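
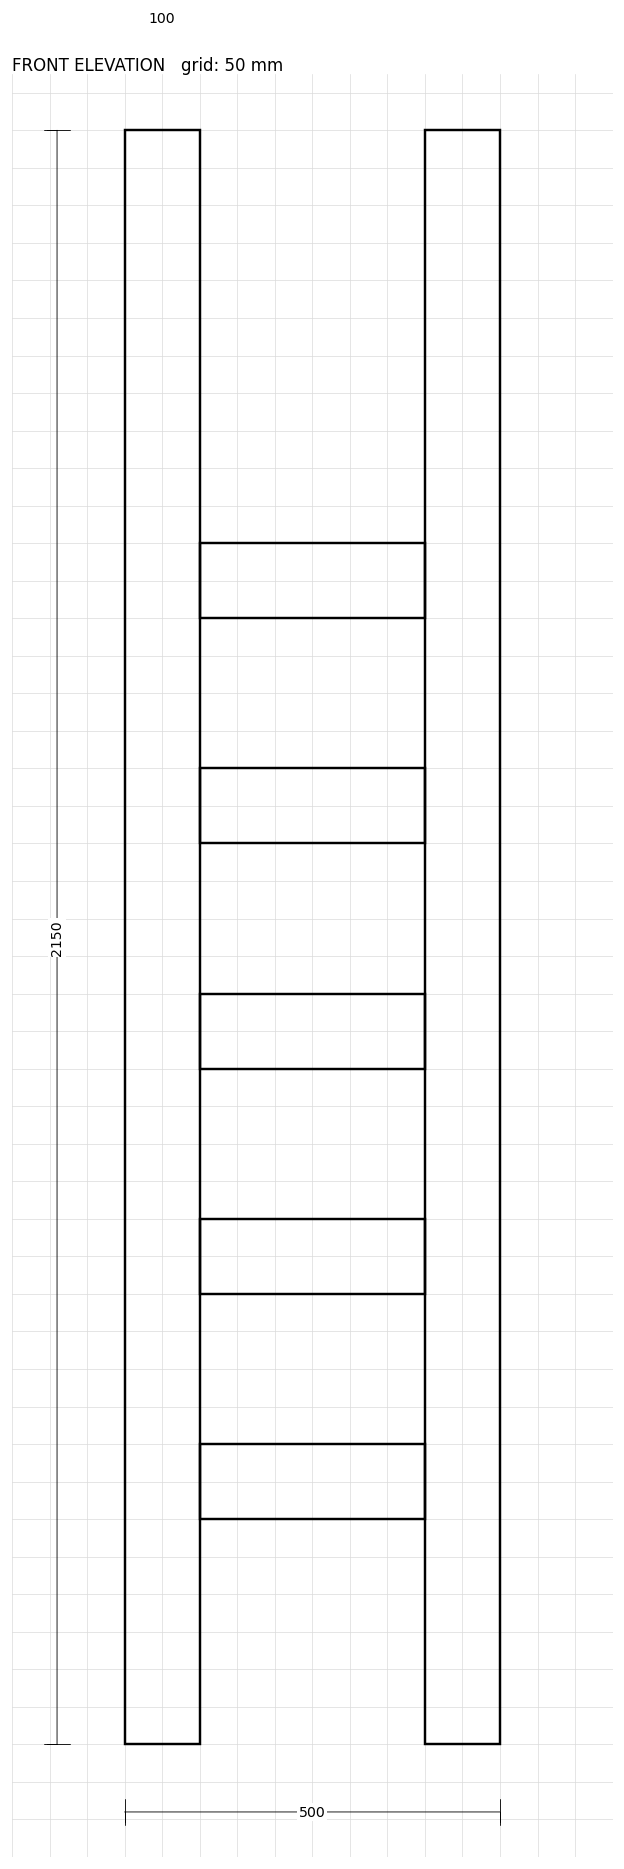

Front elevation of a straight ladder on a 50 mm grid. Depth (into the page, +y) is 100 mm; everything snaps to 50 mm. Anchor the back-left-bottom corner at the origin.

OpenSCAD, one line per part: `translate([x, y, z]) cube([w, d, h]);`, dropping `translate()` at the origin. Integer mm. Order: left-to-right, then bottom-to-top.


cube([100, 100, 2150]);
translate([100, 0, 300]) cube([300, 100, 100]);
translate([100, 0, 600]) cube([300, 100, 100]);
translate([100, 0, 900]) cube([300, 100, 100]);
translate([100, 0, 1200]) cube([300, 100, 100]);
translate([100, 0, 1500]) cube([300, 100, 100]);
translate([400, 0, 0]) cube([100, 100, 2150]);


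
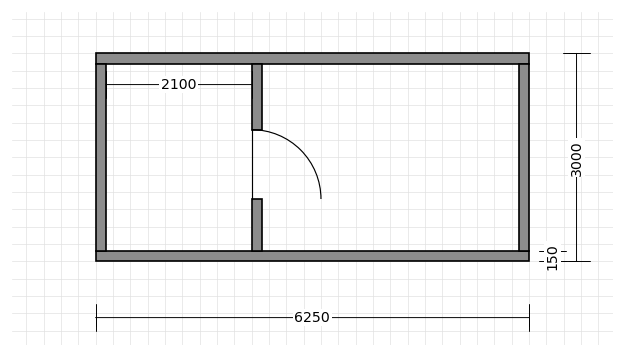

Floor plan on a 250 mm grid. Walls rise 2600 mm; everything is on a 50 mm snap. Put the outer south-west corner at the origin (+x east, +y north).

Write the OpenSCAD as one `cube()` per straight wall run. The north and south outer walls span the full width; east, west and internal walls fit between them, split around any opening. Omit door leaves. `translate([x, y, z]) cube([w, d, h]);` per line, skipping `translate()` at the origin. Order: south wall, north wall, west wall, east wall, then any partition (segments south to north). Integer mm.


cube([6250, 150, 2600]);
translate([0, 2850, 0]) cube([6250, 150, 2600]);
translate([0, 150, 0]) cube([150, 2700, 2600]);
translate([6100, 150, 0]) cube([150, 2700, 2600]);
translate([2250, 150, 0]) cube([150, 750, 2600]);
translate([2250, 1900, 0]) cube([150, 950, 2600]);


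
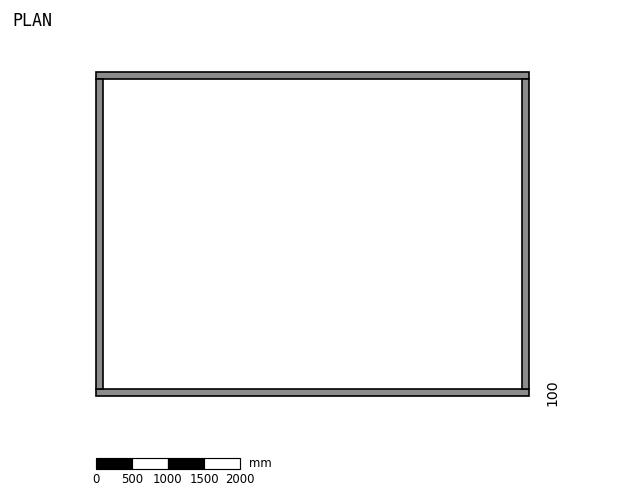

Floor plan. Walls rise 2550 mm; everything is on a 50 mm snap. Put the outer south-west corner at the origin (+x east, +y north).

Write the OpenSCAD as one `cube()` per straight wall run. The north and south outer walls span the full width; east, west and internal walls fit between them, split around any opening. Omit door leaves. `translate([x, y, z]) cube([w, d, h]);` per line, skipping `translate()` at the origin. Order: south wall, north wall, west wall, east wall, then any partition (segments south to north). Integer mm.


cube([6000, 100, 2550]);
translate([0, 4400, 0]) cube([6000, 100, 2550]);
translate([0, 100, 0]) cube([100, 4300, 2550]);
translate([5900, 100, 0]) cube([100, 4300, 2550]);


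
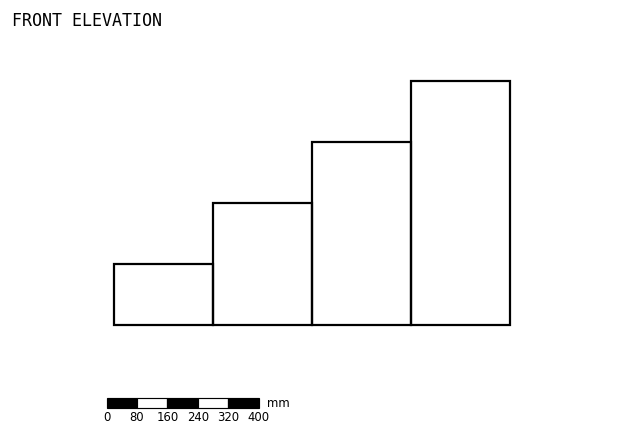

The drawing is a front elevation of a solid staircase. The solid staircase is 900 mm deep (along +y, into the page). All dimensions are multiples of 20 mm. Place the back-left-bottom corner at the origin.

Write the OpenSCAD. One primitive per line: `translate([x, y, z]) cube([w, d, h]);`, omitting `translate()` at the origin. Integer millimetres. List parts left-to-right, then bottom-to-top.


cube([260, 900, 160]);
translate([260, 0, 0]) cube([260, 900, 320]);
translate([520, 0, 0]) cube([260, 900, 480]);
translate([780, 0, 0]) cube([260, 900, 640]);


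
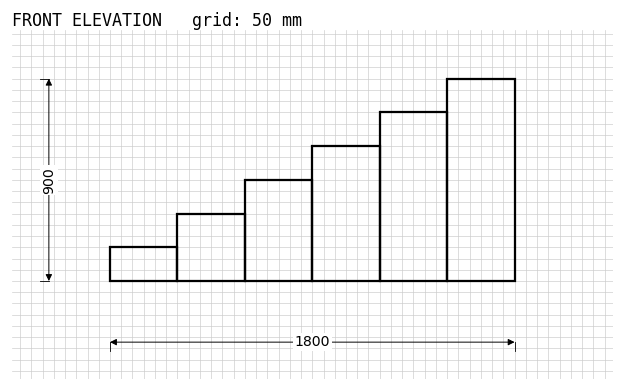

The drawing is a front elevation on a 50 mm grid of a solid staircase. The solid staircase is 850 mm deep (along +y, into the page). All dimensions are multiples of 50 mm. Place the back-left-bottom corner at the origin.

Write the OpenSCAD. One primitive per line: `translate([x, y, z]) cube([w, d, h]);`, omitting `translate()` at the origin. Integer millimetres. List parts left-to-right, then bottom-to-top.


cube([300, 850, 150]);
translate([300, 0, 0]) cube([300, 850, 300]);
translate([600, 0, 0]) cube([300, 850, 450]);
translate([900, 0, 0]) cube([300, 850, 600]);
translate([1200, 0, 0]) cube([300, 850, 750]);
translate([1500, 0, 0]) cube([300, 850, 900]);


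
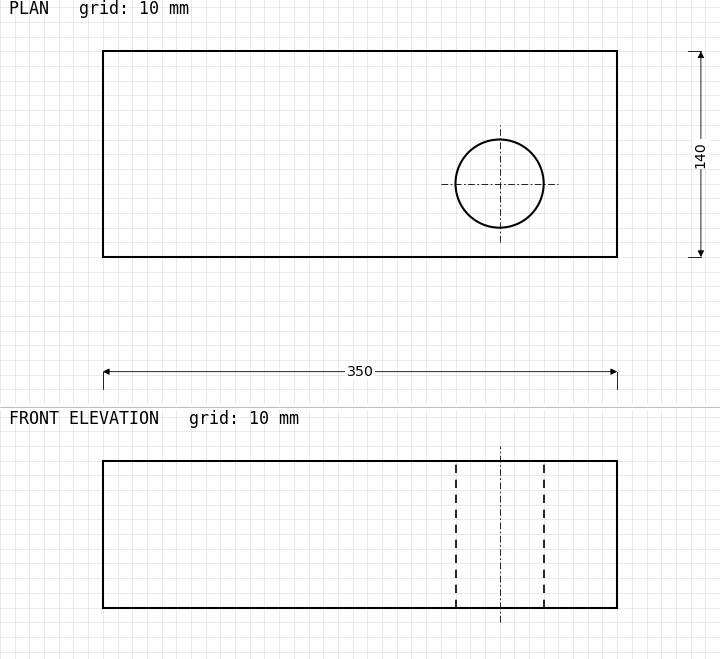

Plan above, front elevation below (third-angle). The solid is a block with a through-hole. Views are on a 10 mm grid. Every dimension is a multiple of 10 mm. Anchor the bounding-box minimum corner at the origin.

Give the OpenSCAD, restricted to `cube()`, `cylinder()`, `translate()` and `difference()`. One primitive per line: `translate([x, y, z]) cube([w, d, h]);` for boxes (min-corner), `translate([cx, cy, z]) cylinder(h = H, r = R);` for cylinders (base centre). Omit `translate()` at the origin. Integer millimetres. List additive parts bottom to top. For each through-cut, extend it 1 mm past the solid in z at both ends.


difference() {
  cube([350, 140, 100]);
  translate([270, 50, -1]) cylinder(h = 102, r = 30);
}


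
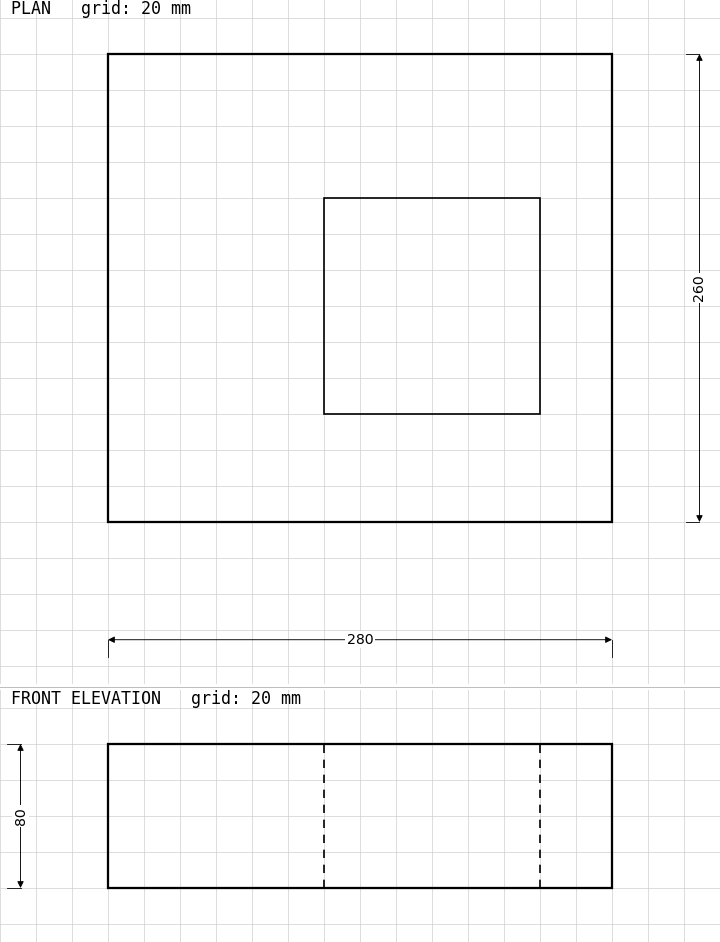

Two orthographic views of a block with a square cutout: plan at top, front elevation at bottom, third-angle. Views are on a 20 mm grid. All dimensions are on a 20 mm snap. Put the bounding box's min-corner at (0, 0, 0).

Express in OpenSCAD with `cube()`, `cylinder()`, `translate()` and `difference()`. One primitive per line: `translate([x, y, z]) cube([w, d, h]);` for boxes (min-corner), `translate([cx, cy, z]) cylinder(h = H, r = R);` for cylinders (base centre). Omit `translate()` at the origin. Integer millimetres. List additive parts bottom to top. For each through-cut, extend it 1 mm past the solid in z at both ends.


difference() {
  cube([280, 260, 80]);
  translate([120, 60, -1]) cube([120, 120, 82]);
}


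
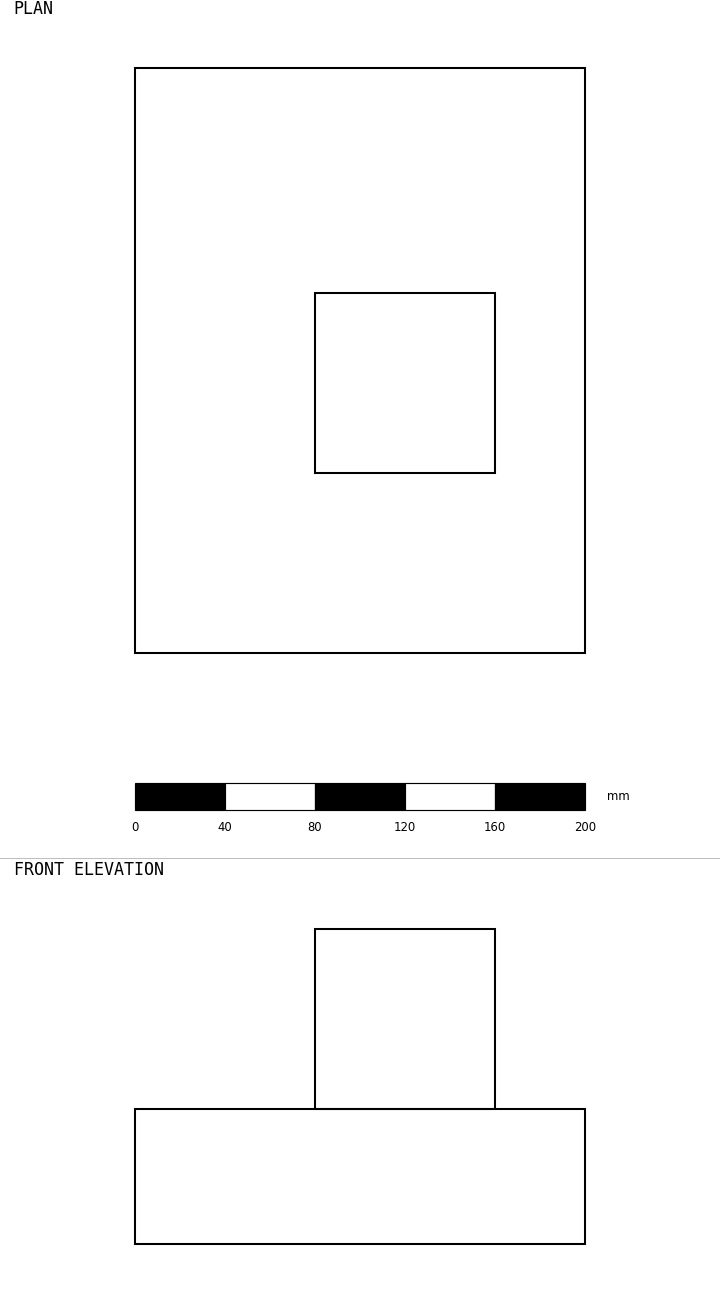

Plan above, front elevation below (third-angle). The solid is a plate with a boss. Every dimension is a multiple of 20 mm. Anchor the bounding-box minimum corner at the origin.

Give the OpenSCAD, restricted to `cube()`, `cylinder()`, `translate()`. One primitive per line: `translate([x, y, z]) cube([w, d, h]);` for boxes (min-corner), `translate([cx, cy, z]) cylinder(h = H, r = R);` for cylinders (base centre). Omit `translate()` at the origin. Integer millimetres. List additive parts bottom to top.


cube([200, 260, 60]);
translate([80, 80, 60]) cube([80, 80, 80]);


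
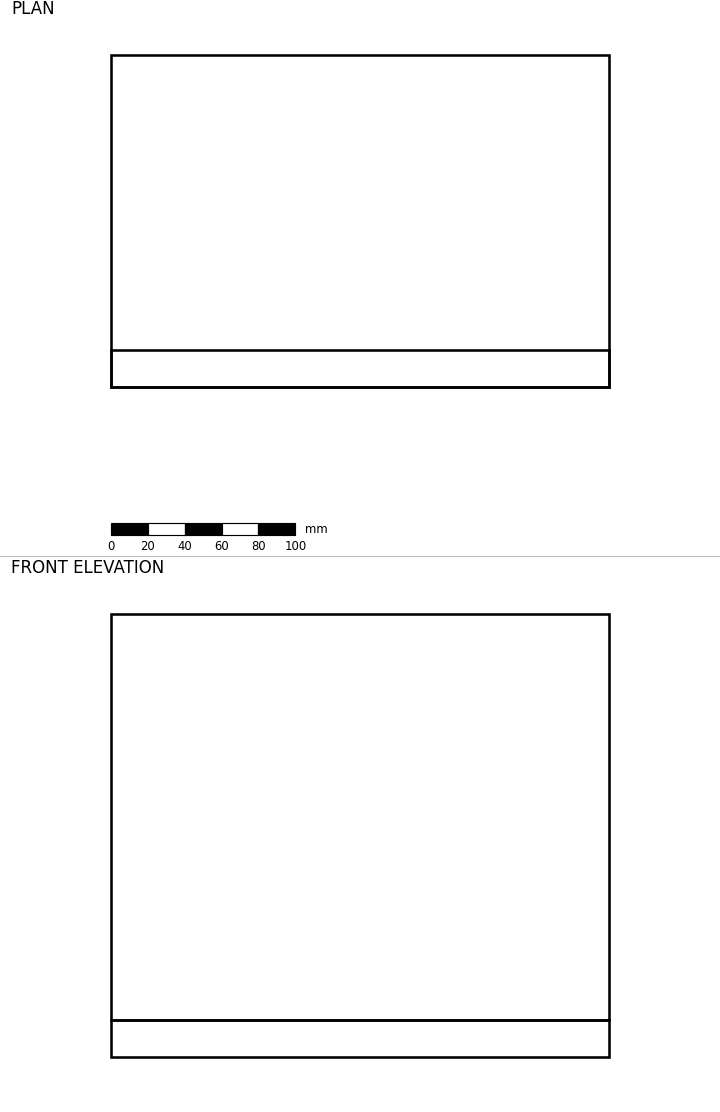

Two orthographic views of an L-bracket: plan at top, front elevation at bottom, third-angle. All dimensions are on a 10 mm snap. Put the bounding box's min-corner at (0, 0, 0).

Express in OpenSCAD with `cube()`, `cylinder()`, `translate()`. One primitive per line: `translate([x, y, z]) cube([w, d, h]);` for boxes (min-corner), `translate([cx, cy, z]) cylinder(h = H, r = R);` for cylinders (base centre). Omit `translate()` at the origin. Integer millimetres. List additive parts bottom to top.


cube([270, 180, 20]);
translate([0, 0, 20]) cube([270, 20, 220]);


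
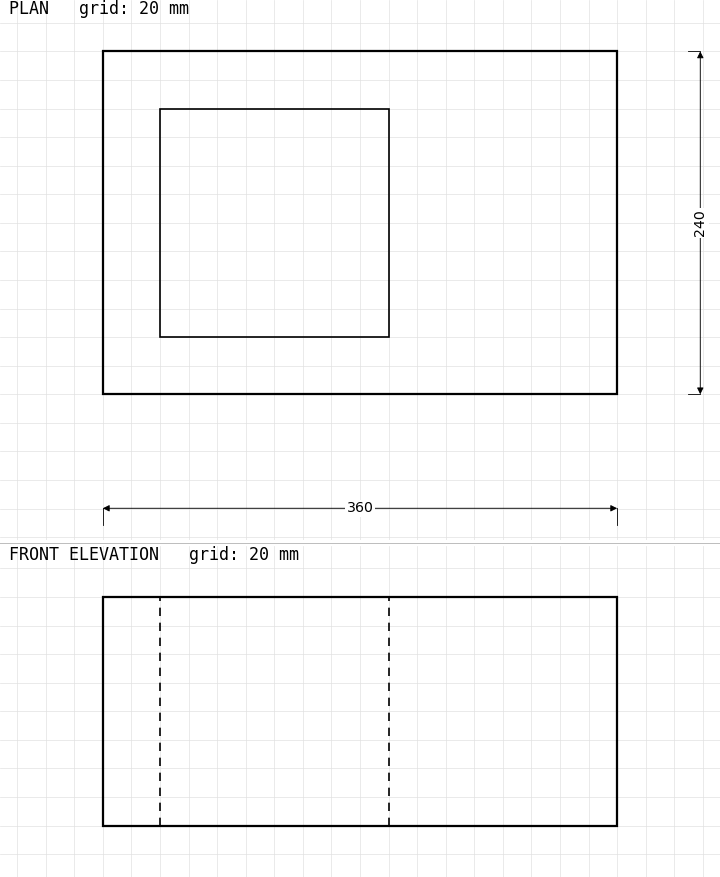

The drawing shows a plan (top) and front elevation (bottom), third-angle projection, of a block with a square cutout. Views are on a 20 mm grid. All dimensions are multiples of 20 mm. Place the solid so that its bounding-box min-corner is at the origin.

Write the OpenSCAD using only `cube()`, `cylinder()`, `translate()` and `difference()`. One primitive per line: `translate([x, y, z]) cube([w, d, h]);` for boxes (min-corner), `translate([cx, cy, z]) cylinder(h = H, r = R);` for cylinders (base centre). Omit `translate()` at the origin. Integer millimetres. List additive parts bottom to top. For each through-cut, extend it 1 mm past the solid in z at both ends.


difference() {
  cube([360, 240, 160]);
  translate([40, 40, -1]) cube([160, 160, 162]);
}


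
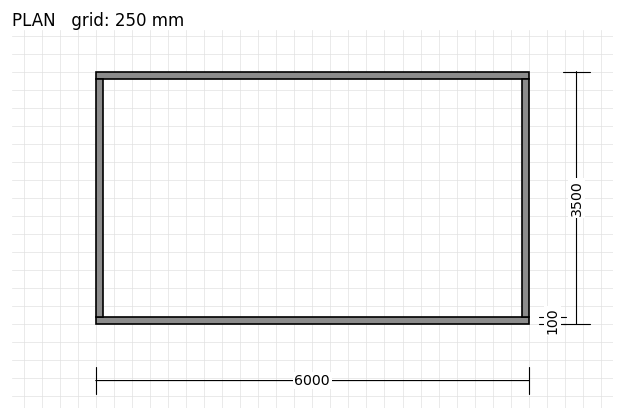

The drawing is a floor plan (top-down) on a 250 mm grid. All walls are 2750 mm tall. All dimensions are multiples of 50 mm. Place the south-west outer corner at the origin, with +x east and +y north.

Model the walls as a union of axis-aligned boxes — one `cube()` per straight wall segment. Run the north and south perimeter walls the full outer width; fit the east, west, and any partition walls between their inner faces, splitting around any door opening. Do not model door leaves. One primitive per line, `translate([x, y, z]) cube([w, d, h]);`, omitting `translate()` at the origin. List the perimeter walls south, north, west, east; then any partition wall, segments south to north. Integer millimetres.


cube([6000, 100, 2750]);
translate([0, 3400, 0]) cube([6000, 100, 2750]);
translate([0, 100, 0]) cube([100, 3300, 2750]);
translate([5900, 100, 0]) cube([100, 3300, 2750]);


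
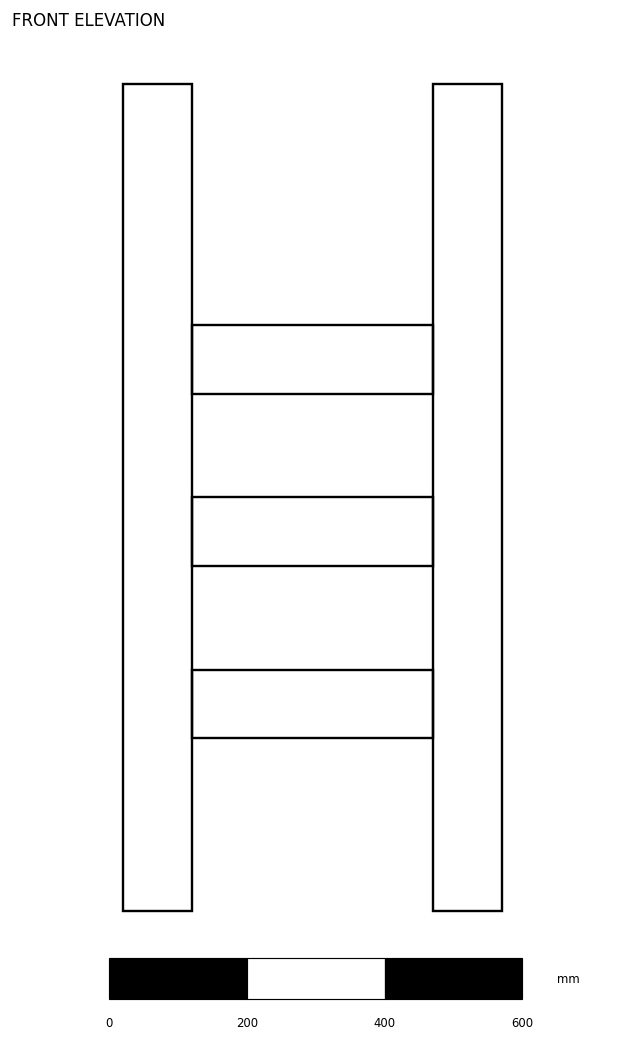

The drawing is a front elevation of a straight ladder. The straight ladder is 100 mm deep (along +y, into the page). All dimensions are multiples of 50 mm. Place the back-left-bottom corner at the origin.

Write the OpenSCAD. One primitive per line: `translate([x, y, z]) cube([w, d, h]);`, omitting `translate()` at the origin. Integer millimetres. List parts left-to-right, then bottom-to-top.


cube([100, 100, 1200]);
translate([100, 0, 250]) cube([350, 100, 100]);
translate([100, 0, 500]) cube([350, 100, 100]);
translate([100, 0, 750]) cube([350, 100, 100]);
translate([450, 0, 0]) cube([100, 100, 1200]);


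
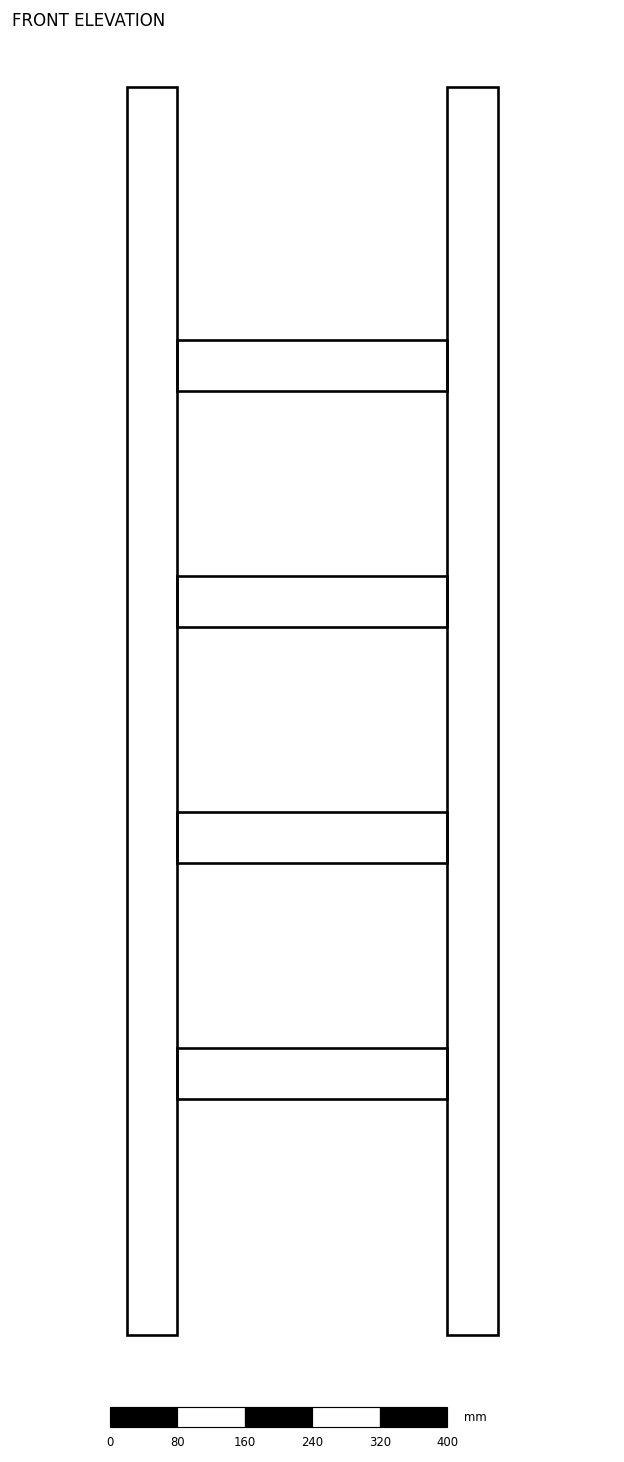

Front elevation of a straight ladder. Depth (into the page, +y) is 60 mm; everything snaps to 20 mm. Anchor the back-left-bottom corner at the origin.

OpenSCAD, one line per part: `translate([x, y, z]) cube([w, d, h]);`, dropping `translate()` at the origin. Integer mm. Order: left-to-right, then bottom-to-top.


cube([60, 60, 1480]);
translate([60, 0, 280]) cube([320, 60, 60]);
translate([60, 0, 560]) cube([320, 60, 60]);
translate([60, 0, 840]) cube([320, 60, 60]);
translate([60, 0, 1120]) cube([320, 60, 60]);
translate([380, 0, 0]) cube([60, 60, 1480]);


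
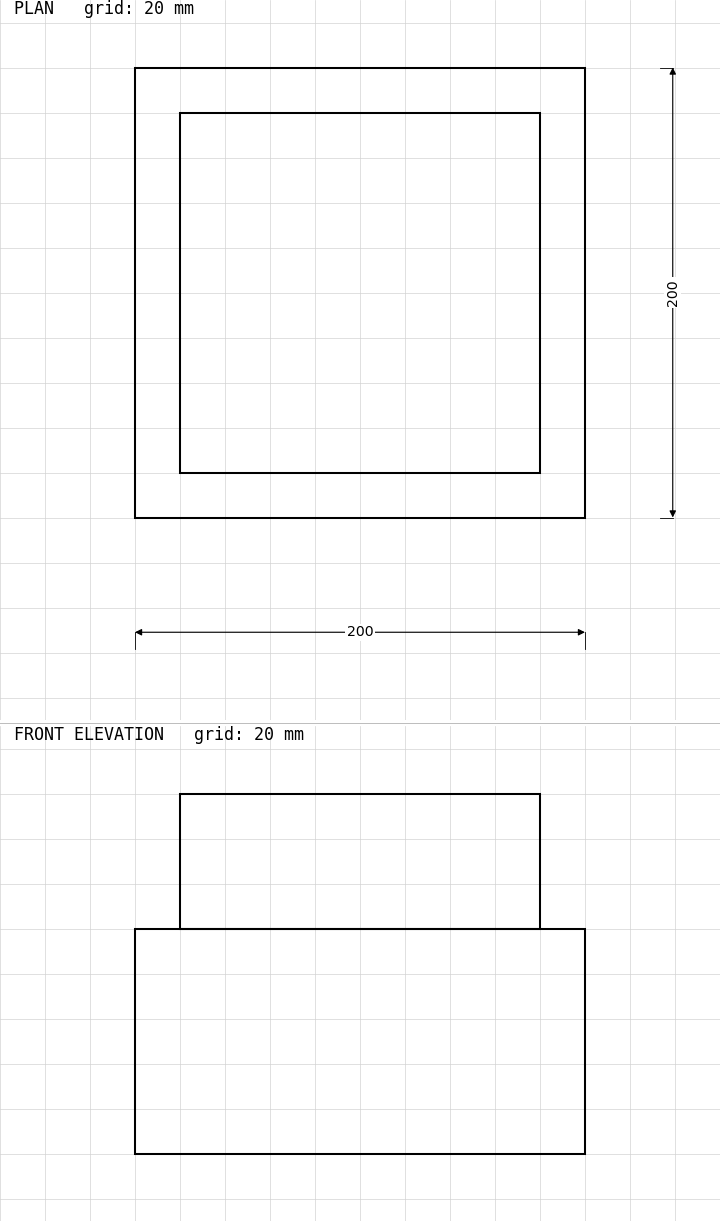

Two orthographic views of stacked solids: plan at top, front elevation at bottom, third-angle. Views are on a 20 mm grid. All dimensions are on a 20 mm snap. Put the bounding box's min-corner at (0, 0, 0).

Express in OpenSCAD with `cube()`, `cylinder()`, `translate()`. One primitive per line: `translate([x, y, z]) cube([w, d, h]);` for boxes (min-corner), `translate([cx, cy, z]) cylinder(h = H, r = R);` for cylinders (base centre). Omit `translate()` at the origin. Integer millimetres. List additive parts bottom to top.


cube([200, 200, 100]);
translate([20, 20, 100]) cube([160, 160, 60]);


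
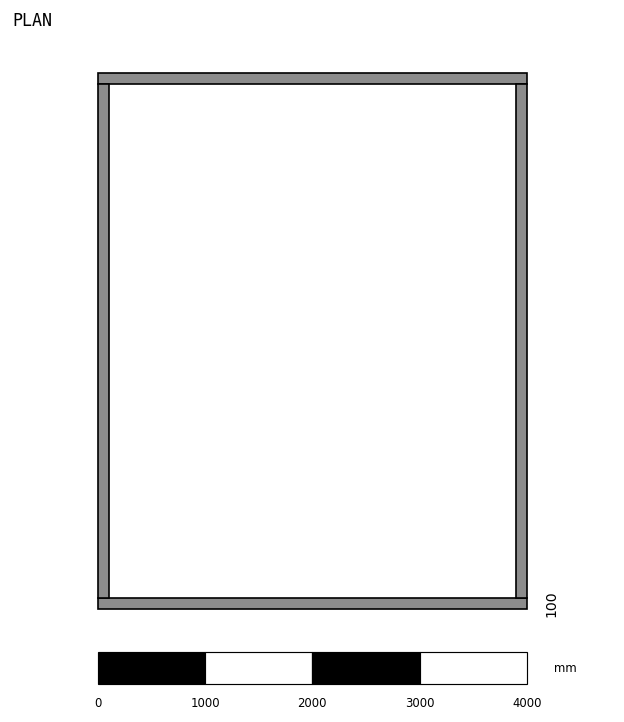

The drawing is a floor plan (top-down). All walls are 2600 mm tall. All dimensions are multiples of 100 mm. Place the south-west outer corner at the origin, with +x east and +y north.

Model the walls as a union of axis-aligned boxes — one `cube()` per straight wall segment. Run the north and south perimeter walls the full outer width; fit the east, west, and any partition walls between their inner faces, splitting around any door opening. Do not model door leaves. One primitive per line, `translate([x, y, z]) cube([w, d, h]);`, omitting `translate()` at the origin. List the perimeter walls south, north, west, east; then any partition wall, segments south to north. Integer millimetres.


cube([4000, 100, 2600]);
translate([0, 4900, 0]) cube([4000, 100, 2600]);
translate([0, 100, 0]) cube([100, 4800, 2600]);
translate([3900, 100, 0]) cube([100, 4800, 2600]);


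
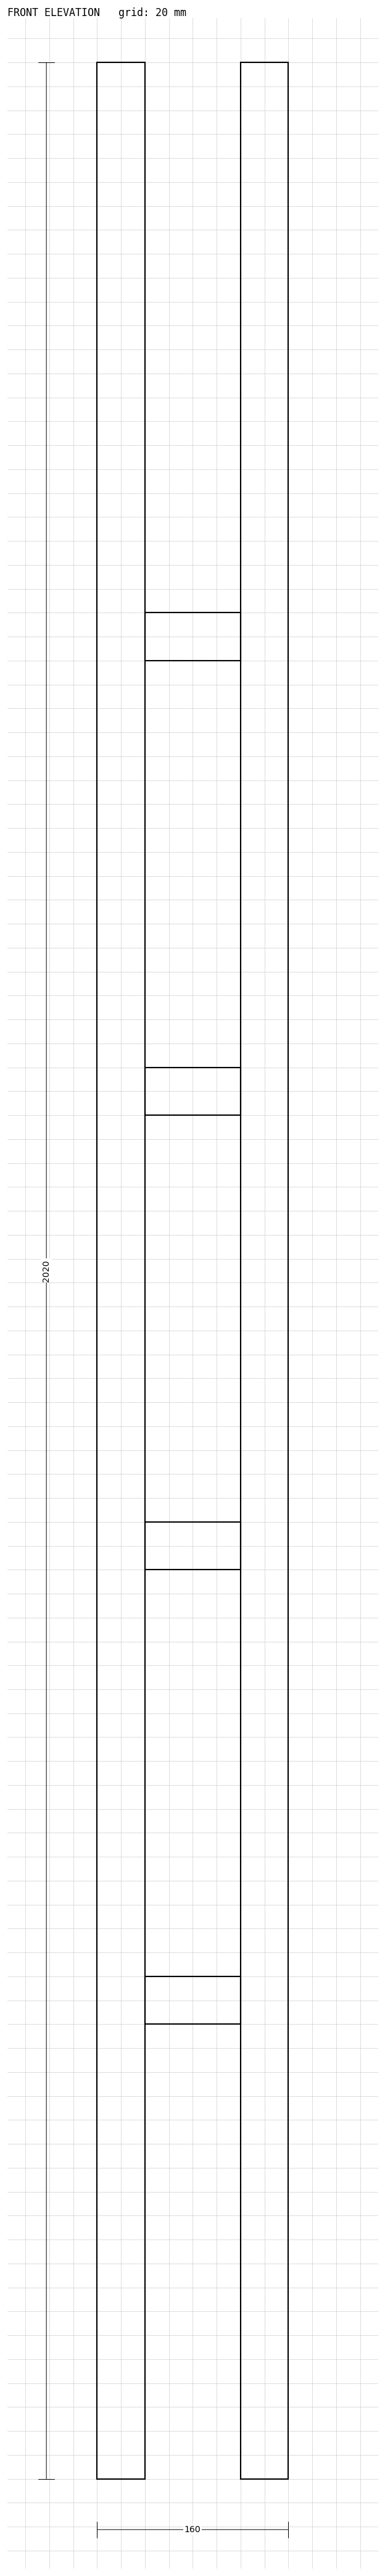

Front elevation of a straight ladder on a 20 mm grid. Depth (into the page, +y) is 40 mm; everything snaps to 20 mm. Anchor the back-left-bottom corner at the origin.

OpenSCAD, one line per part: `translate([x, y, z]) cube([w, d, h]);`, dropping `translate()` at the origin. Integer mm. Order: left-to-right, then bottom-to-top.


cube([40, 40, 2020]);
translate([40, 0, 380]) cube([80, 40, 40]);
translate([40, 0, 760]) cube([80, 40, 40]);
translate([40, 0, 1140]) cube([80, 40, 40]);
translate([40, 0, 1520]) cube([80, 40, 40]);
translate([120, 0, 0]) cube([40, 40, 2020]);


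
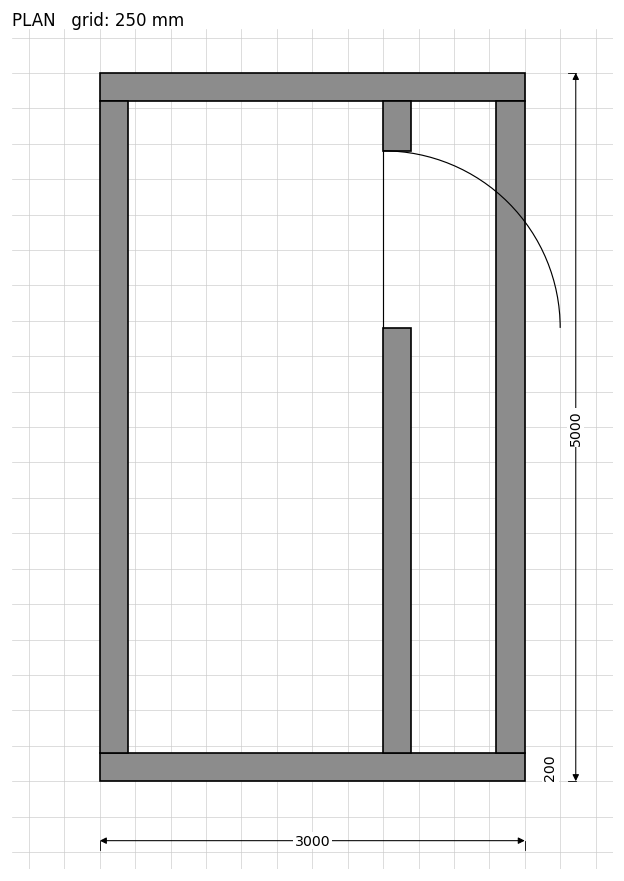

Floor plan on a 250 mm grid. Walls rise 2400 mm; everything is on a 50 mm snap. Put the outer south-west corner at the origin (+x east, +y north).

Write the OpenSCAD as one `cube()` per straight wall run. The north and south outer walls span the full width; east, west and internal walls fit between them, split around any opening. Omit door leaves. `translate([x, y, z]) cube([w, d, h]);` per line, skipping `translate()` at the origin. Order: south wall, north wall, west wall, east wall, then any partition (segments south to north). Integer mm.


cube([3000, 200, 2400]);
translate([0, 4800, 0]) cube([3000, 200, 2400]);
translate([0, 200, 0]) cube([200, 4600, 2400]);
translate([2800, 200, 0]) cube([200, 4600, 2400]);
translate([2000, 200, 0]) cube([200, 3000, 2400]);
translate([2000, 4450, 0]) cube([200, 350, 2400]);


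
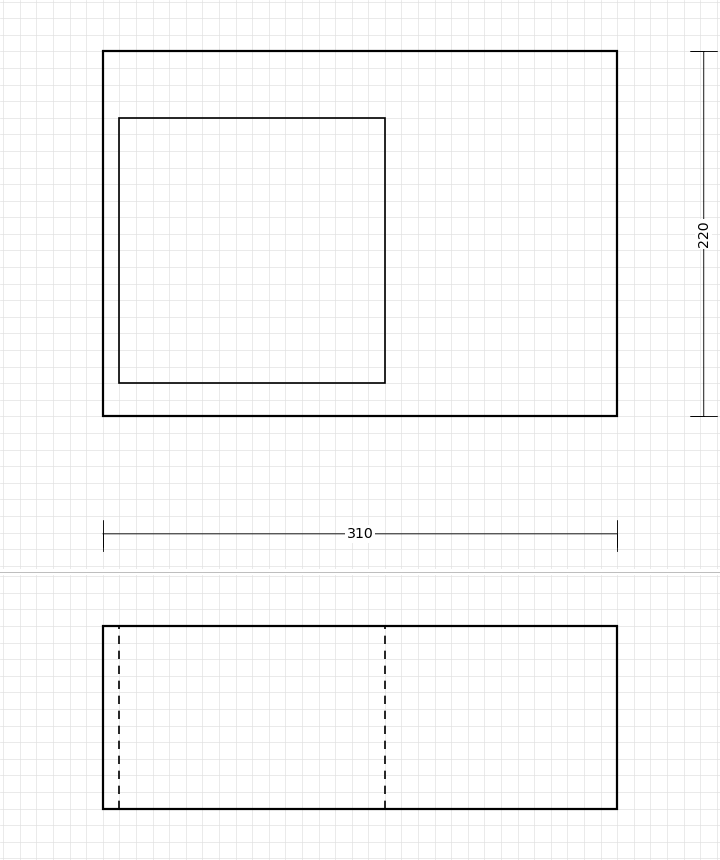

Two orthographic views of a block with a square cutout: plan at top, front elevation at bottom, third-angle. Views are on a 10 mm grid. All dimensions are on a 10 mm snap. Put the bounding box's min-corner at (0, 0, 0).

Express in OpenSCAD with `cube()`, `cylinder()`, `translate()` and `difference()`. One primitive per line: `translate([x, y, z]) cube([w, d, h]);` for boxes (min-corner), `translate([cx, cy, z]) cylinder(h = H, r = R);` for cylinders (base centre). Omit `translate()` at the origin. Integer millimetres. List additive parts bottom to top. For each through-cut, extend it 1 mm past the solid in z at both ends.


difference() {
  cube([310, 220, 110]);
  translate([10, 20, -1]) cube([160, 160, 112]);
}


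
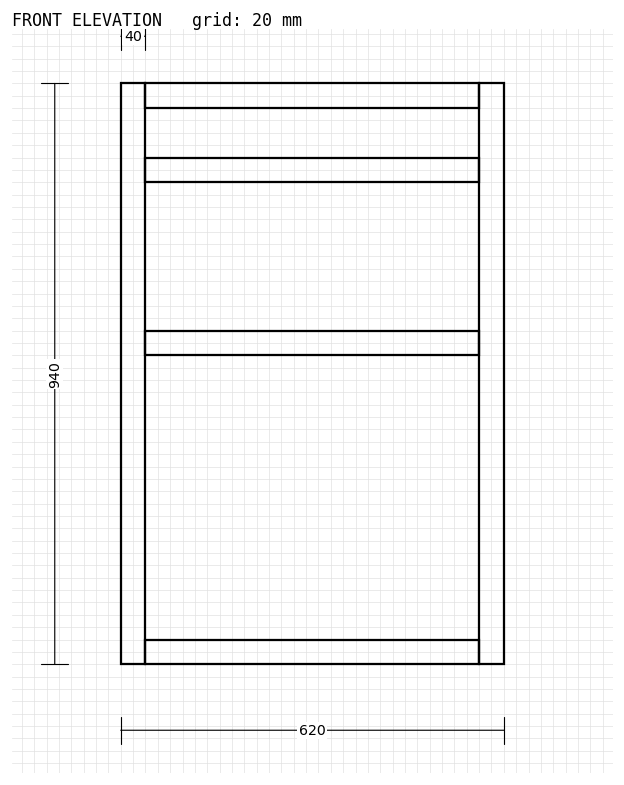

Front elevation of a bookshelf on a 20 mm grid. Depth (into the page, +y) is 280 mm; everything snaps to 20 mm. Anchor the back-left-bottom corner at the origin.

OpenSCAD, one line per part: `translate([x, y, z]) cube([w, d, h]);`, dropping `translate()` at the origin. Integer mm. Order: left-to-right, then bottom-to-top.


cube([40, 280, 940]);
translate([40, 0, 0]) cube([540, 280, 40]);
translate([40, 0, 500]) cube([540, 280, 40]);
translate([40, 0, 780]) cube([540, 280, 40]);
translate([40, 0, 900]) cube([540, 280, 40]);
translate([580, 0, 0]) cube([40, 280, 940]);


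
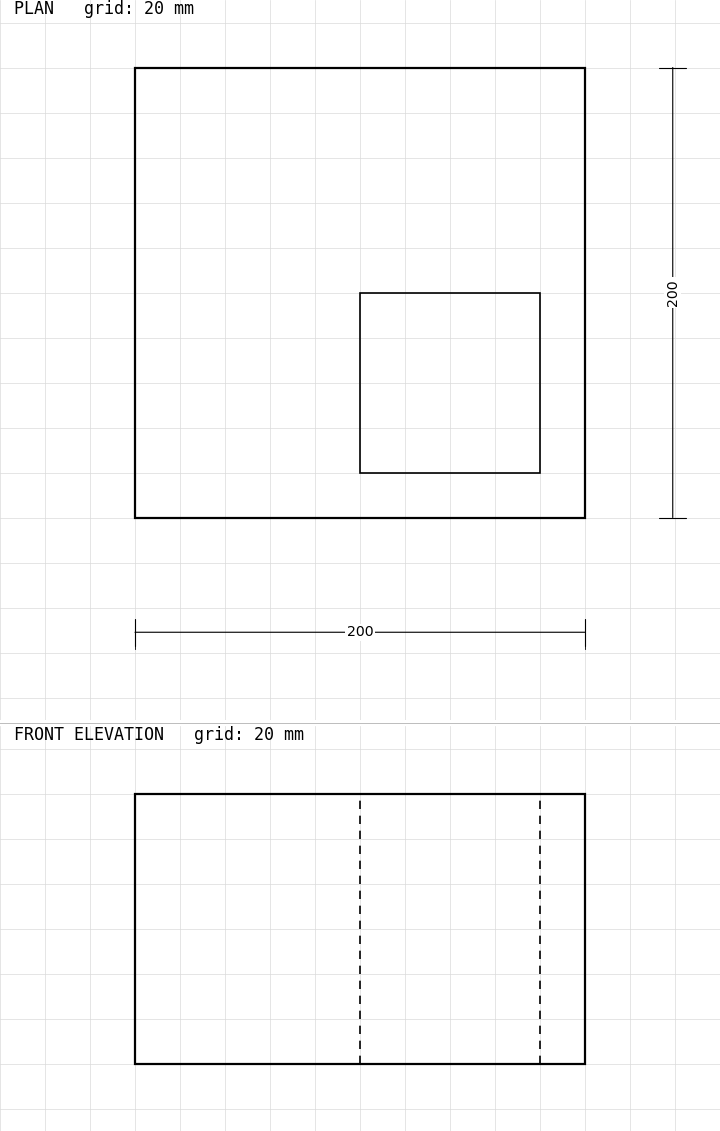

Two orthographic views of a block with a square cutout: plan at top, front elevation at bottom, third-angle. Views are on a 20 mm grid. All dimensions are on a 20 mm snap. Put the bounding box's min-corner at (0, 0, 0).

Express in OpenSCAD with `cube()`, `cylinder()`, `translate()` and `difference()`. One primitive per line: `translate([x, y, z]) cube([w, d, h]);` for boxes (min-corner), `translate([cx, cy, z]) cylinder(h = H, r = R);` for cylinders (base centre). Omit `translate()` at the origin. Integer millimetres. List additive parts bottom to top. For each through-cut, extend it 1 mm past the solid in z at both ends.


difference() {
  cube([200, 200, 120]);
  translate([100, 20, -1]) cube([80, 80, 122]);
}


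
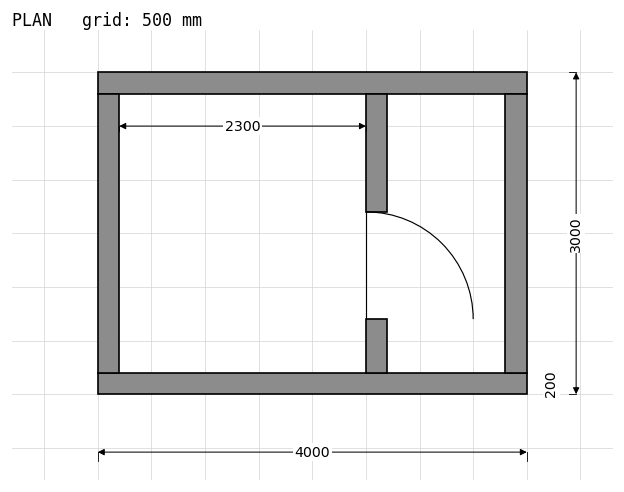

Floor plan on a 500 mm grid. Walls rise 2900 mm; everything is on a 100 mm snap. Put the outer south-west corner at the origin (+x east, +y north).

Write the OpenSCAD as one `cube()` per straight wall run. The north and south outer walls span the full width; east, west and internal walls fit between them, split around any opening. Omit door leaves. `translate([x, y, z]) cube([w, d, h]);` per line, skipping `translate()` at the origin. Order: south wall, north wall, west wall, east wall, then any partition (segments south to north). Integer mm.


cube([4000, 200, 2900]);
translate([0, 2800, 0]) cube([4000, 200, 2900]);
translate([0, 200, 0]) cube([200, 2600, 2900]);
translate([3800, 200, 0]) cube([200, 2600, 2900]);
translate([2500, 200, 0]) cube([200, 500, 2900]);
translate([2500, 1700, 0]) cube([200, 1100, 2900]);


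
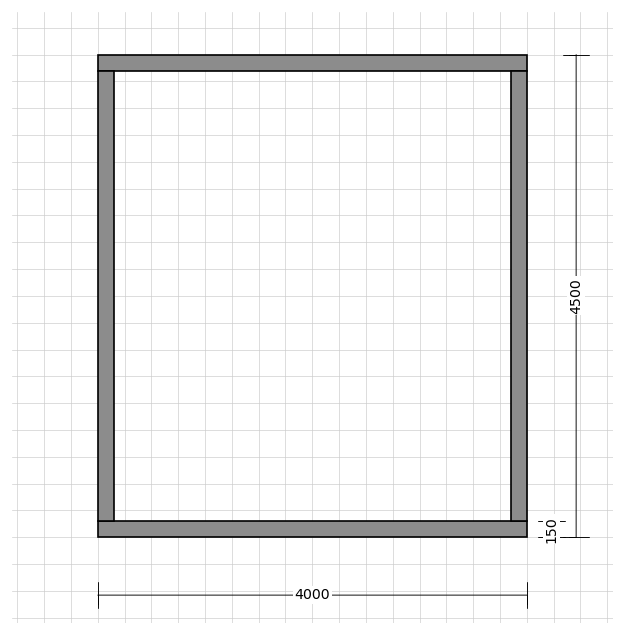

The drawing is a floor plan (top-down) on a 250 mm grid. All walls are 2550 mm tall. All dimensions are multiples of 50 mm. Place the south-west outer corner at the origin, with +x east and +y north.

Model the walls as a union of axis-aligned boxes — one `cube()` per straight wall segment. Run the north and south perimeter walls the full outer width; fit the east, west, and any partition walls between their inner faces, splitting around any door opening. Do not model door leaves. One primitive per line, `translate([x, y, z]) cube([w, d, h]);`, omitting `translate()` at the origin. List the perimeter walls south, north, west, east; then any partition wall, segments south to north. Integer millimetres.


cube([4000, 150, 2550]);
translate([0, 4350, 0]) cube([4000, 150, 2550]);
translate([0, 150, 0]) cube([150, 4200, 2550]);
translate([3850, 150, 0]) cube([150, 4200, 2550]);


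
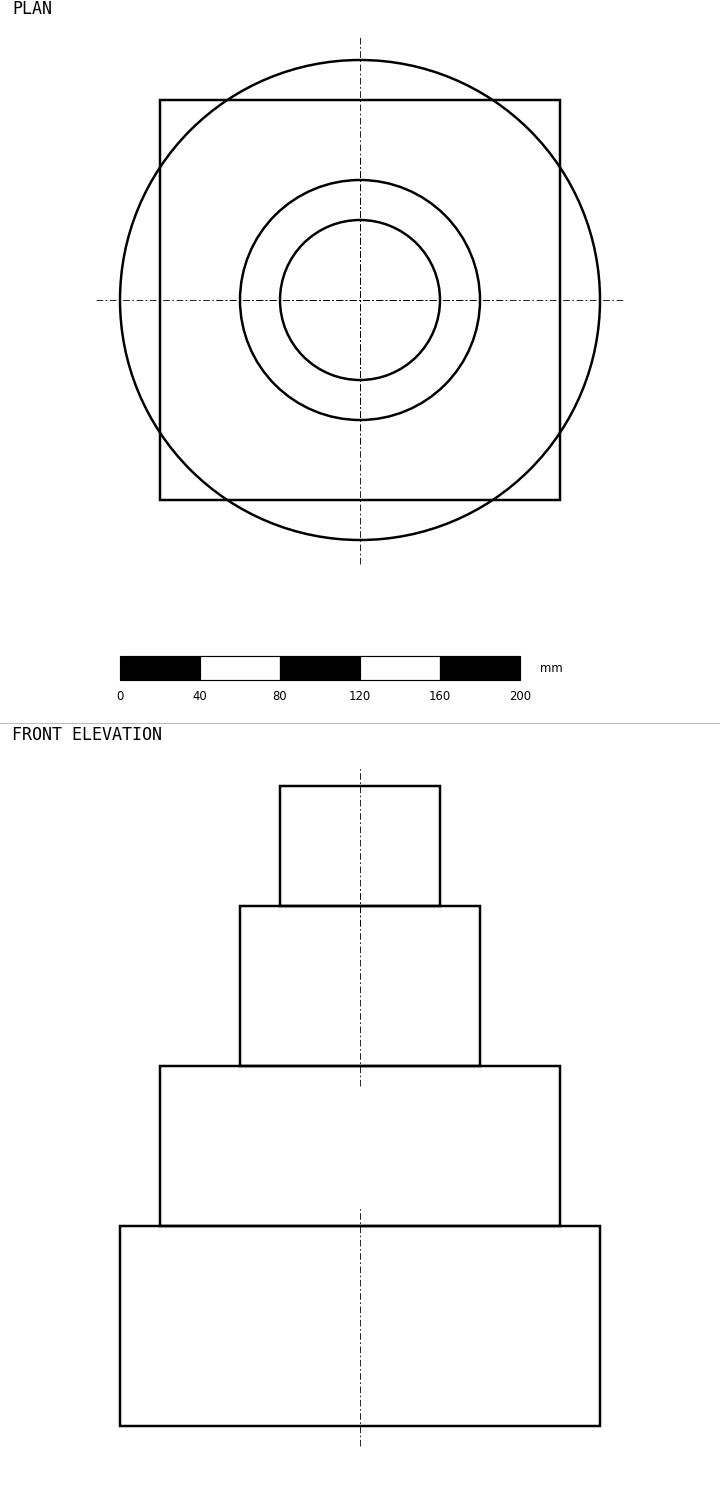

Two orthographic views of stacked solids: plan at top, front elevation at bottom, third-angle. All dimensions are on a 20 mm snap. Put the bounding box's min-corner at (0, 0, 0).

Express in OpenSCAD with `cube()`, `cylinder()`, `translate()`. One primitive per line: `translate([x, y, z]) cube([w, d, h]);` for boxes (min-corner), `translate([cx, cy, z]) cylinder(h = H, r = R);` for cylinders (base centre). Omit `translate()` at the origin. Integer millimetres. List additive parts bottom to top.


translate([120, 120, 0]) cylinder(h = 100, r = 120);
translate([20, 20, 100]) cube([200, 200, 80]);
translate([120, 120, 180]) cylinder(h = 80, r = 60);
translate([120, 120, 260]) cylinder(h = 60, r = 40);


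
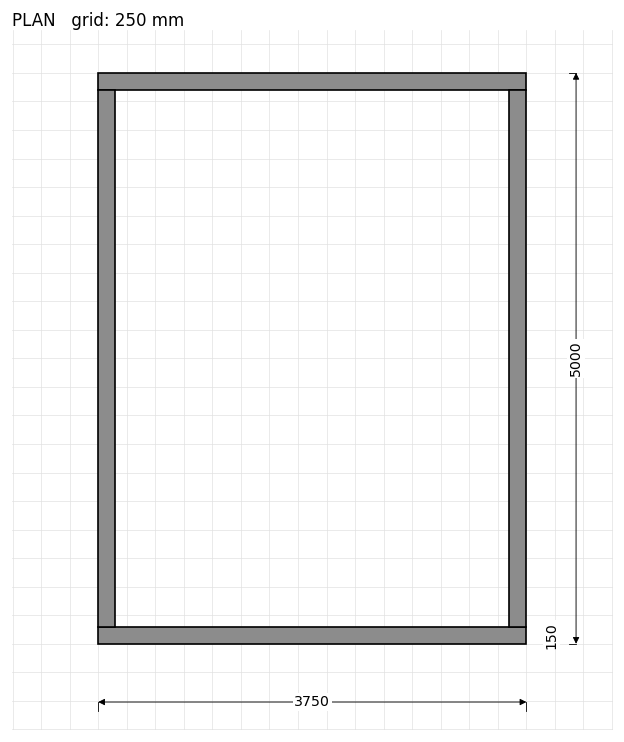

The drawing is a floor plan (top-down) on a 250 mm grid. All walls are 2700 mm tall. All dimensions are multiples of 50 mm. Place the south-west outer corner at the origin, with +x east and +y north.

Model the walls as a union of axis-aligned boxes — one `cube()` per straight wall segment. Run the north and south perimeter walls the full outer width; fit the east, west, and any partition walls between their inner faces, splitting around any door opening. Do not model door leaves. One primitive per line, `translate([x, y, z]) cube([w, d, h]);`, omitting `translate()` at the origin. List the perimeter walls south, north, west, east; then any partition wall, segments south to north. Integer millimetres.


cube([3750, 150, 2700]);
translate([0, 4850, 0]) cube([3750, 150, 2700]);
translate([0, 150, 0]) cube([150, 4700, 2700]);
translate([3600, 150, 0]) cube([150, 4700, 2700]);


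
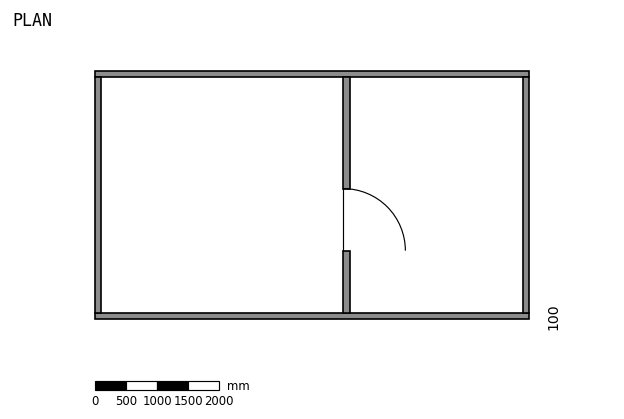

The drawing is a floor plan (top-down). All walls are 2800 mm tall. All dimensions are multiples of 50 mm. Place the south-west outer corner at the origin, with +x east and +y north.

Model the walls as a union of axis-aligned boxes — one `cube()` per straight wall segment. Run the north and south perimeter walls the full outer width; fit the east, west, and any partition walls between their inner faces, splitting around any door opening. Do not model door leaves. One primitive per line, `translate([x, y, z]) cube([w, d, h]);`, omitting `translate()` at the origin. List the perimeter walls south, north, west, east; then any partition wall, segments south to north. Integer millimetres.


cube([7000, 100, 2800]);
translate([0, 3900, 0]) cube([7000, 100, 2800]);
translate([0, 100, 0]) cube([100, 3800, 2800]);
translate([6900, 100, 0]) cube([100, 3800, 2800]);
translate([4000, 100, 0]) cube([100, 1000, 2800]);
translate([4000, 2100, 0]) cube([100, 1800, 2800]);


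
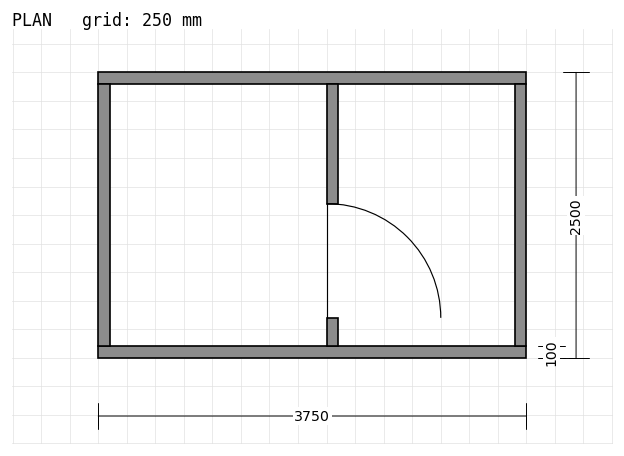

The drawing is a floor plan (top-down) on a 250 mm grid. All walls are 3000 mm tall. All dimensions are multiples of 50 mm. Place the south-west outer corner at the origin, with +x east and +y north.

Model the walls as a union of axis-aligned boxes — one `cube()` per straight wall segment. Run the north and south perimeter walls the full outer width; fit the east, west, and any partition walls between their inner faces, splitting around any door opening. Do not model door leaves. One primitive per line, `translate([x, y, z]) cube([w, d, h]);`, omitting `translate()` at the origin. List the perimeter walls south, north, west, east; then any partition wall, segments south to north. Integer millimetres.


cube([3750, 100, 3000]);
translate([0, 2400, 0]) cube([3750, 100, 3000]);
translate([0, 100, 0]) cube([100, 2300, 3000]);
translate([3650, 100, 0]) cube([100, 2300, 3000]);
translate([2000, 100, 0]) cube([100, 250, 3000]);
translate([2000, 1350, 0]) cube([100, 1050, 3000]);


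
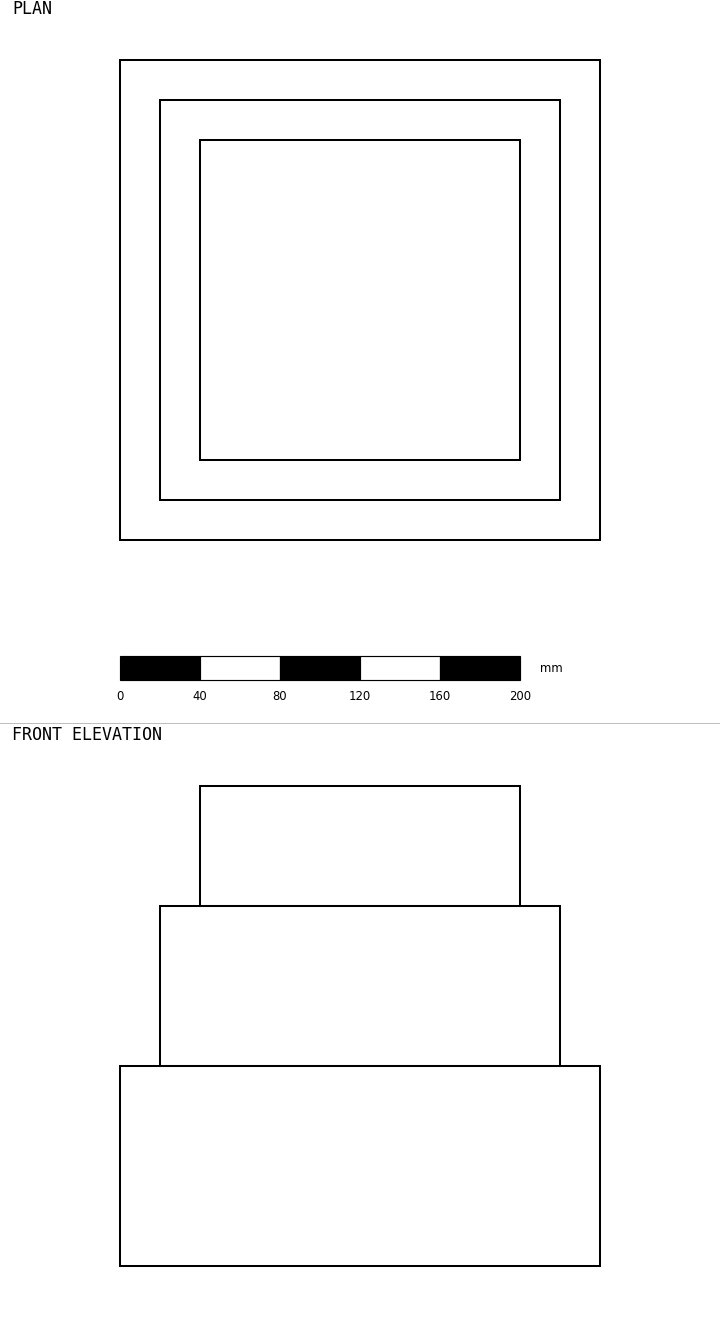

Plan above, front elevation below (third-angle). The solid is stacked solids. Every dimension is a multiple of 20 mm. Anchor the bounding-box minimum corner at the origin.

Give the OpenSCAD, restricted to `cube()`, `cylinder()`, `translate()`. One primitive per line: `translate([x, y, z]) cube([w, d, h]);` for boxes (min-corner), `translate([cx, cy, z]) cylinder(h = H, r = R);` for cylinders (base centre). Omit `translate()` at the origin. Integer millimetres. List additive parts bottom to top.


cube([240, 240, 100]);
translate([20, 20, 100]) cube([200, 200, 80]);
translate([40, 40, 180]) cube([160, 160, 60]);


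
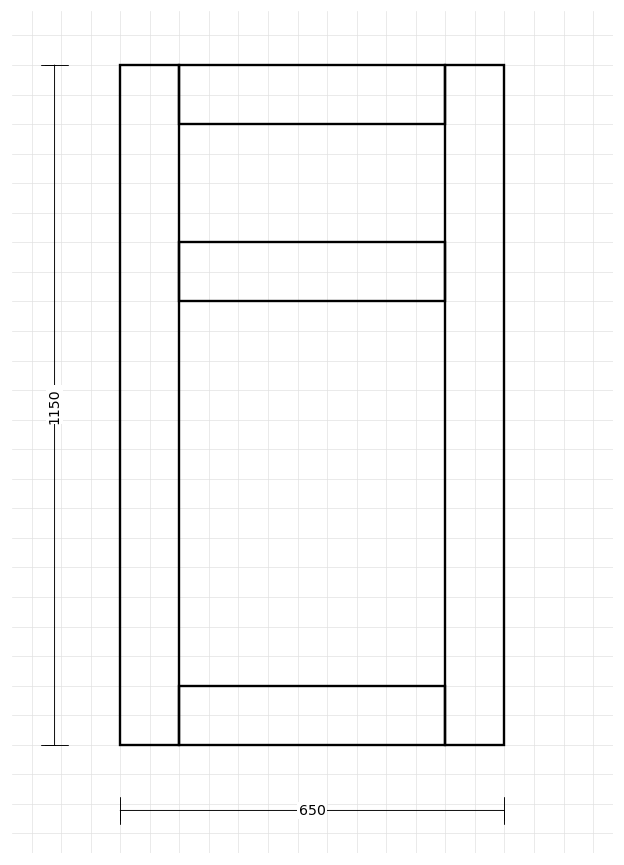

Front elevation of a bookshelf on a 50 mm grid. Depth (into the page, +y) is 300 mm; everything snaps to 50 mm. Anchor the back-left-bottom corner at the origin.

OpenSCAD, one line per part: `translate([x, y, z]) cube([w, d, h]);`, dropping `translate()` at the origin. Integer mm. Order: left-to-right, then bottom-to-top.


cube([100, 300, 1150]);
translate([100, 0, 0]) cube([450, 300, 100]);
translate([100, 0, 750]) cube([450, 300, 100]);
translate([100, 0, 1050]) cube([450, 300, 100]);
translate([550, 0, 0]) cube([100, 300, 1150]);


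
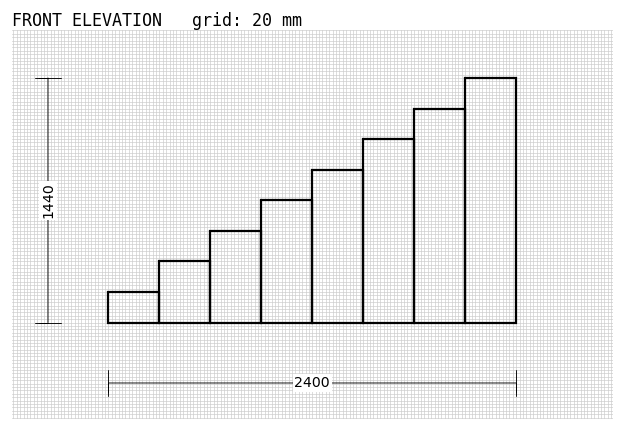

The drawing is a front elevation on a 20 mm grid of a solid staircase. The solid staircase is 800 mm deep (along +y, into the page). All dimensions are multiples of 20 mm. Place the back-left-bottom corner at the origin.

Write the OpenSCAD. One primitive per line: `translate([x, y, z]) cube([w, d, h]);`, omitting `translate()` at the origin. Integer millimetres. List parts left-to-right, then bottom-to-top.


cube([300, 800, 180]);
translate([300, 0, 0]) cube([300, 800, 360]);
translate([600, 0, 0]) cube([300, 800, 540]);
translate([900, 0, 0]) cube([300, 800, 720]);
translate([1200, 0, 0]) cube([300, 800, 900]);
translate([1500, 0, 0]) cube([300, 800, 1080]);
translate([1800, 0, 0]) cube([300, 800, 1260]);
translate([2100, 0, 0]) cube([300, 800, 1440]);


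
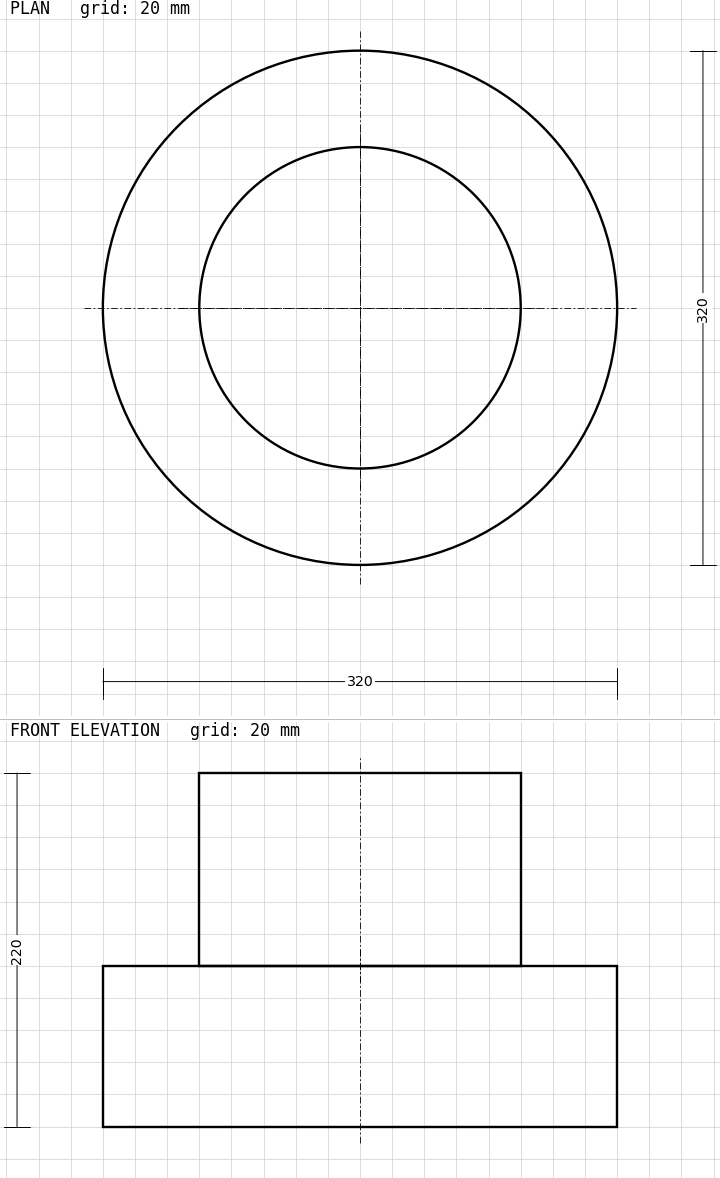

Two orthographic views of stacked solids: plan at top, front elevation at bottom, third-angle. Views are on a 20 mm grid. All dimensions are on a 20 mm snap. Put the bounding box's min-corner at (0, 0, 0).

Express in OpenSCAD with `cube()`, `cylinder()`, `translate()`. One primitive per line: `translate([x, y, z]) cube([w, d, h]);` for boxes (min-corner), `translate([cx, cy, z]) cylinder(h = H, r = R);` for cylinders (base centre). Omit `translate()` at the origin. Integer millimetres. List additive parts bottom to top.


translate([160, 160, 0]) cylinder(h = 100, r = 160);
translate([160, 160, 100]) cylinder(h = 120, r = 100);


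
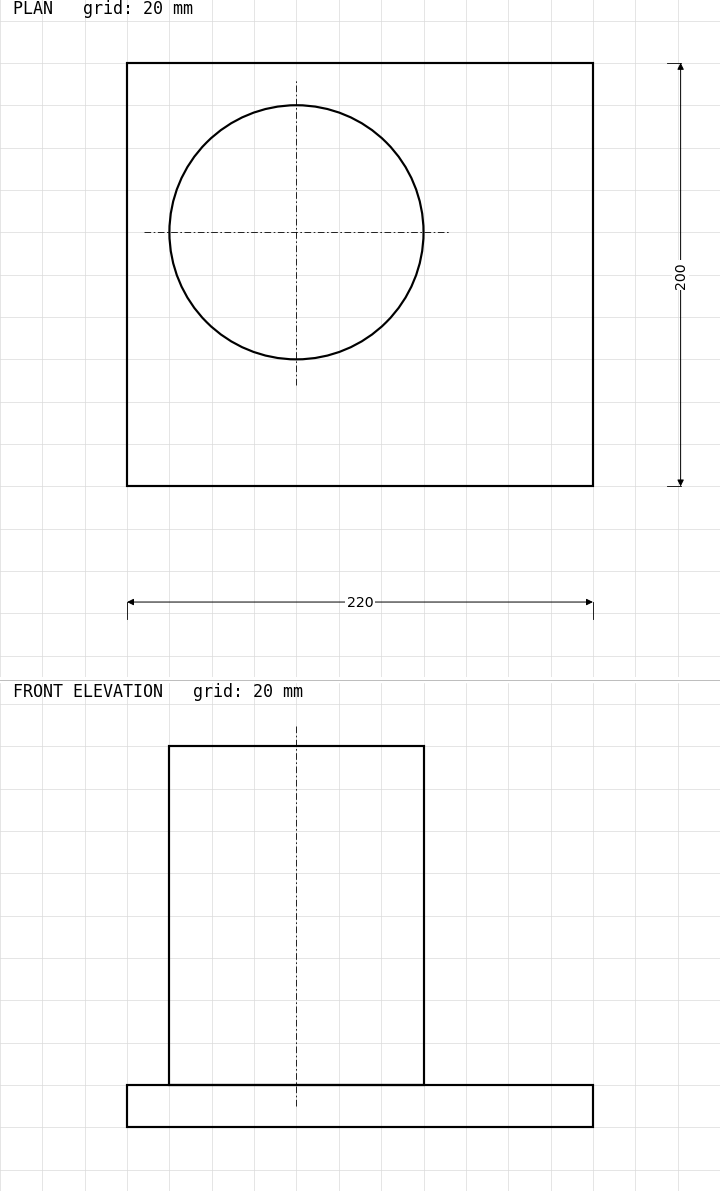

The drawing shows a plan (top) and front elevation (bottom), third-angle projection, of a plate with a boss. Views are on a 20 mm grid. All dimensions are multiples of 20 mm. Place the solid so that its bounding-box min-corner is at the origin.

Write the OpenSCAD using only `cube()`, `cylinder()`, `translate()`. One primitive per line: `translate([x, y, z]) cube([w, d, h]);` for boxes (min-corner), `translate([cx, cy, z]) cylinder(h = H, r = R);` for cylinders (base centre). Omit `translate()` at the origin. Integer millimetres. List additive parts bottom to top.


cube([220, 200, 20]);
translate([80, 120, 20]) cylinder(h = 160, r = 60);


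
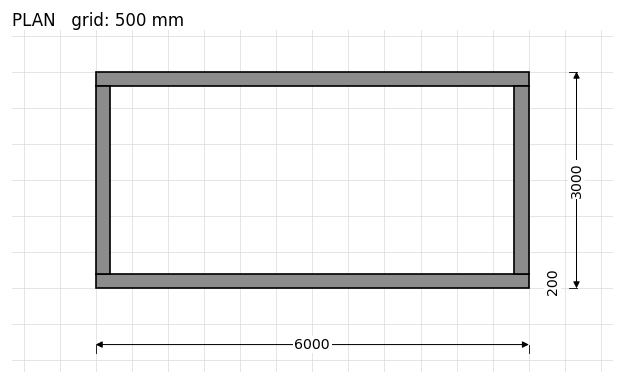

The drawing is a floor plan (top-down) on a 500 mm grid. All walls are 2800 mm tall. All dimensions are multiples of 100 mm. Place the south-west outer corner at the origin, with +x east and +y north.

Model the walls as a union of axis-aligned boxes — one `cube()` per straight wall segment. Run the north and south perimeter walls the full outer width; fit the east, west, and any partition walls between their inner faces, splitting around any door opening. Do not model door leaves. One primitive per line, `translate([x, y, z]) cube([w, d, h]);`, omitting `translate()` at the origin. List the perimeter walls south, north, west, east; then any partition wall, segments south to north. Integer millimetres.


cube([6000, 200, 2800]);
translate([0, 2800, 0]) cube([6000, 200, 2800]);
translate([0, 200, 0]) cube([200, 2600, 2800]);
translate([5800, 200, 0]) cube([200, 2600, 2800]);


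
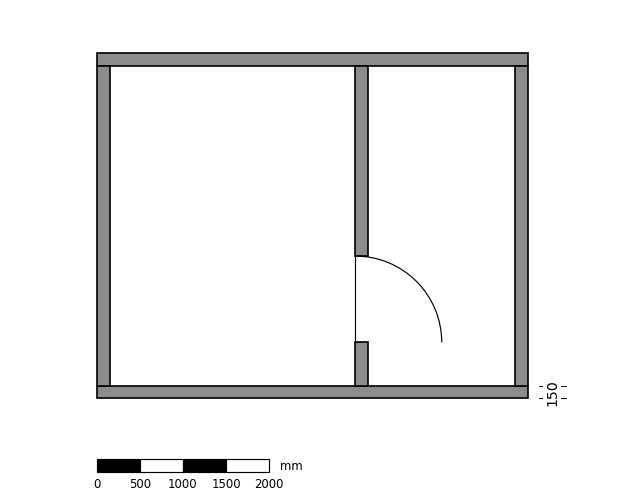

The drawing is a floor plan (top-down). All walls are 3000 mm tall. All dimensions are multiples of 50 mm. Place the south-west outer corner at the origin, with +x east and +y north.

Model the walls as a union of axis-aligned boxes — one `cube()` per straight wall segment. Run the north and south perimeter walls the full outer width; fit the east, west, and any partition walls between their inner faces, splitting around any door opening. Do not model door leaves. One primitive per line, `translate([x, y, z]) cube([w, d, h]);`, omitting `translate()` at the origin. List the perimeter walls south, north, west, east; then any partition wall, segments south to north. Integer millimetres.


cube([5000, 150, 3000]);
translate([0, 3850, 0]) cube([5000, 150, 3000]);
translate([0, 150, 0]) cube([150, 3700, 3000]);
translate([4850, 150, 0]) cube([150, 3700, 3000]);
translate([3000, 150, 0]) cube([150, 500, 3000]);
translate([3000, 1650, 0]) cube([150, 2200, 3000]);


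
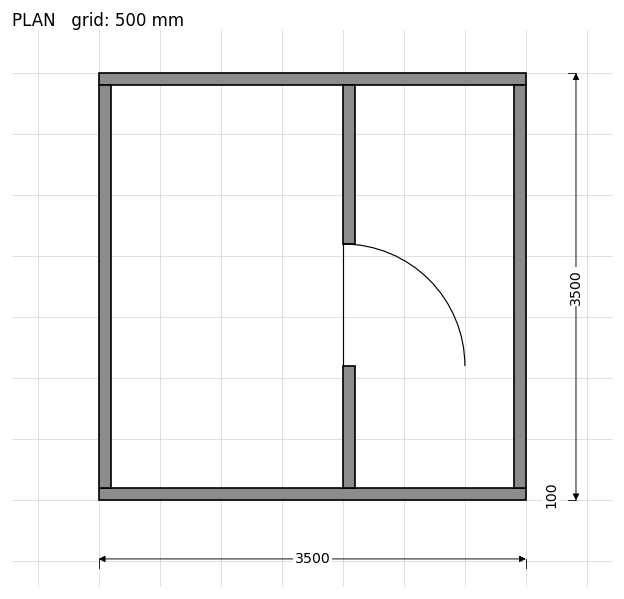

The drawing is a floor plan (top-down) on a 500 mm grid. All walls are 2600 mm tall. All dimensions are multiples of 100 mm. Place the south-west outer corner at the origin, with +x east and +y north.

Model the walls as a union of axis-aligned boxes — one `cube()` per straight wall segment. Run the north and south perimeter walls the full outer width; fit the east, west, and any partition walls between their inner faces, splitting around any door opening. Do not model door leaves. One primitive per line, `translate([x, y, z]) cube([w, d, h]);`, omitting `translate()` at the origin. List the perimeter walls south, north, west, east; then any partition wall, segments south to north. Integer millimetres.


cube([3500, 100, 2600]);
translate([0, 3400, 0]) cube([3500, 100, 2600]);
translate([0, 100, 0]) cube([100, 3300, 2600]);
translate([3400, 100, 0]) cube([100, 3300, 2600]);
translate([2000, 100, 0]) cube([100, 1000, 2600]);
translate([2000, 2100, 0]) cube([100, 1300, 2600]);


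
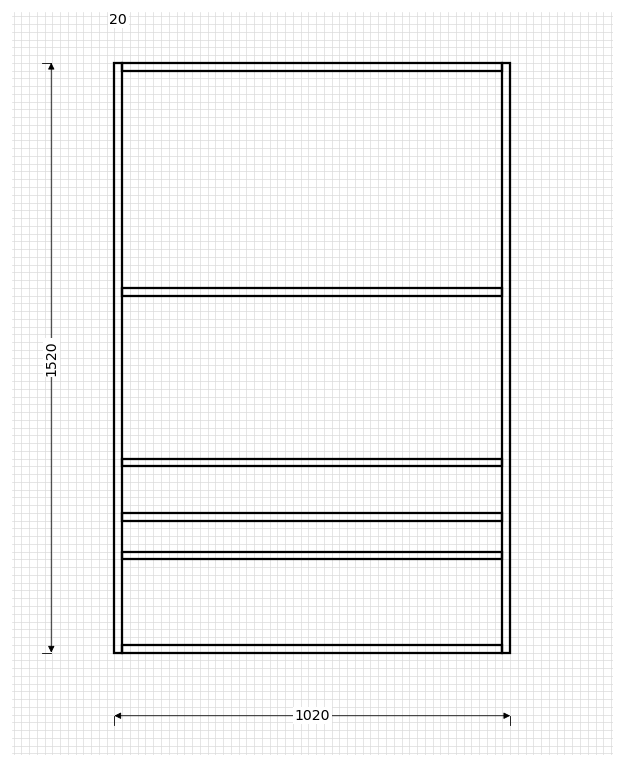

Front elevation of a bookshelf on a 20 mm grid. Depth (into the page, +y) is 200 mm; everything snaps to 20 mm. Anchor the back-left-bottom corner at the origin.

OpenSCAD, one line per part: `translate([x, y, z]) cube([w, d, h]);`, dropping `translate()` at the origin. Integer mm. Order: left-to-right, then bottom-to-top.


cube([20, 200, 1520]);
translate([20, 0, 0]) cube([980, 200, 20]);
translate([20, 0, 240]) cube([980, 200, 20]);
translate([20, 0, 340]) cube([980, 200, 20]);
translate([20, 0, 480]) cube([980, 200, 20]);
translate([20, 0, 920]) cube([980, 200, 20]);
translate([20, 0, 1500]) cube([980, 200, 20]);
translate([1000, 0, 0]) cube([20, 200, 1520]);


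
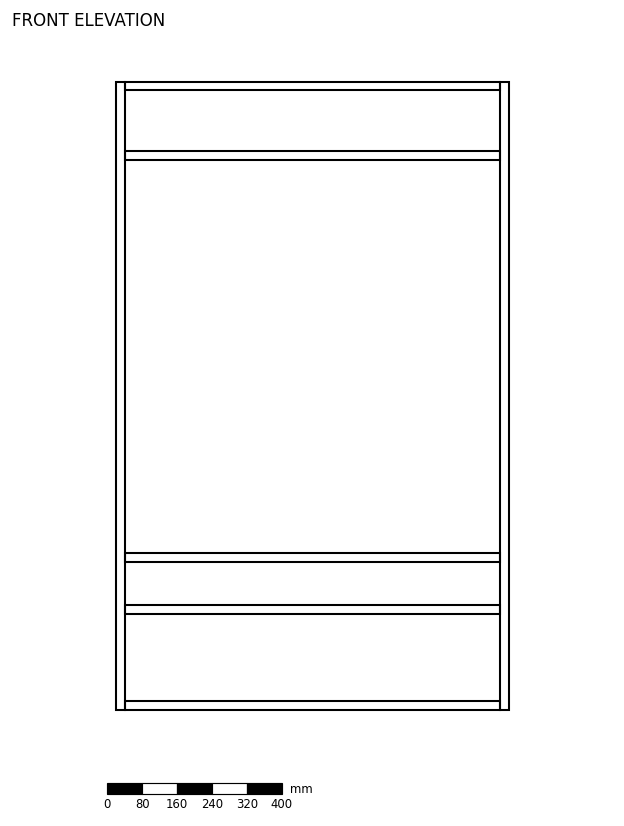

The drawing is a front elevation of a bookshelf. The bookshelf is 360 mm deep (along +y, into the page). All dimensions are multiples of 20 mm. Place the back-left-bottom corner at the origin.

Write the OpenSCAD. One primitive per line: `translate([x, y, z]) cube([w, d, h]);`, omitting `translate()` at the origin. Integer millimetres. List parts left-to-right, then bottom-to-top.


cube([20, 360, 1440]);
translate([20, 0, 0]) cube([860, 360, 20]);
translate([20, 0, 220]) cube([860, 360, 20]);
translate([20, 0, 340]) cube([860, 360, 20]);
translate([20, 0, 1260]) cube([860, 360, 20]);
translate([20, 0, 1420]) cube([860, 360, 20]);
translate([880, 0, 0]) cube([20, 360, 1440]);


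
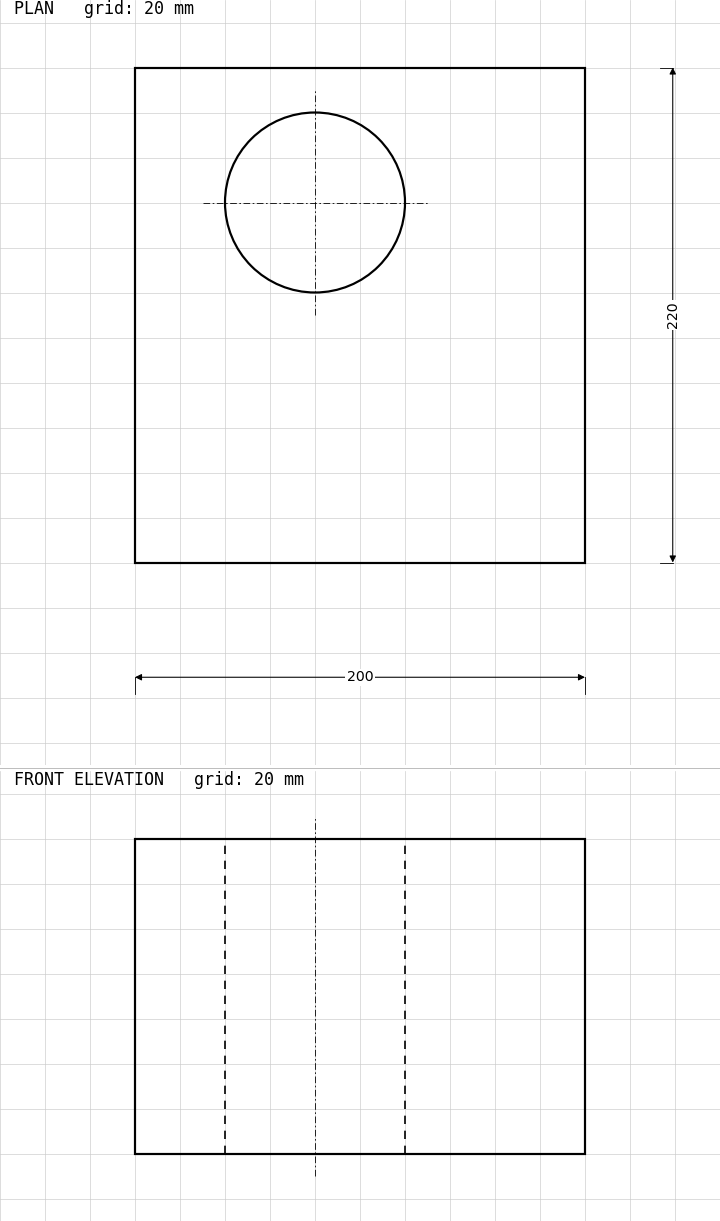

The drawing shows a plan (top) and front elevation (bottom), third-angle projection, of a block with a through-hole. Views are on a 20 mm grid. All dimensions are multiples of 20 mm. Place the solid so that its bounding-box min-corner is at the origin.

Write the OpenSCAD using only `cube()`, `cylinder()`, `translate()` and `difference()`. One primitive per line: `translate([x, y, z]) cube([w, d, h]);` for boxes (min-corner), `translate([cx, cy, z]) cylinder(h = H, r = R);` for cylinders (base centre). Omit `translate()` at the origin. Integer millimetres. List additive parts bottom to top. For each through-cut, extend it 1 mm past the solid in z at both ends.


difference() {
  cube([200, 220, 140]);
  translate([80, 160, -1]) cylinder(h = 142, r = 40);
}
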